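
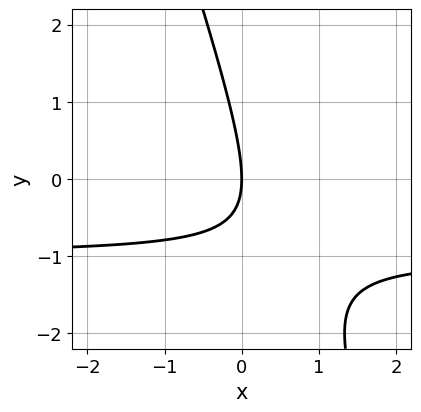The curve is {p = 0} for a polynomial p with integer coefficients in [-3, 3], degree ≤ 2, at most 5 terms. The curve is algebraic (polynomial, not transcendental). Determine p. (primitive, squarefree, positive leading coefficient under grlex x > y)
3*x*y + y^2 + 3*x

First, deg p = 2.
Then, from the axis intercepts and sections: one x-axis crossing is at x = 0; it meets the y-axis at y = 0 (among the integer gridlines).
Finally, solving for integer coefficients yields p as stated.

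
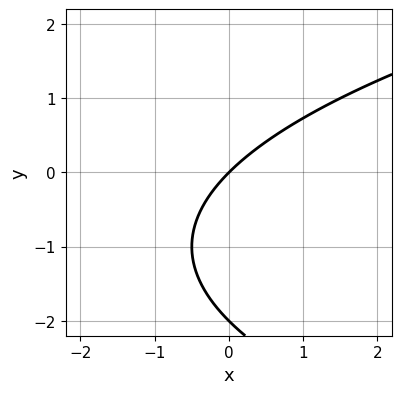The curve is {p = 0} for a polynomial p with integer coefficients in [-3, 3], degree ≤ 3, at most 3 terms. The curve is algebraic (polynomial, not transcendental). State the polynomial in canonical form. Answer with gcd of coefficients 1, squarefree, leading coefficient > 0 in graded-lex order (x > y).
y^2 - 2*x + 2*y

First, the degree is 2 — a generic line meets the curve in up to 2 points.
Then, reading off the gridlines: it meets the x-axis at x = 0 (among the integer gridlines); among the integer gridlines, it crosses the y-axis at y ∈ {-2, 0}.
Finally, putting this together gives p.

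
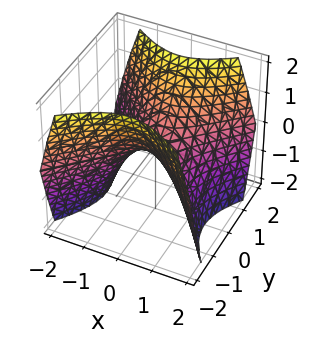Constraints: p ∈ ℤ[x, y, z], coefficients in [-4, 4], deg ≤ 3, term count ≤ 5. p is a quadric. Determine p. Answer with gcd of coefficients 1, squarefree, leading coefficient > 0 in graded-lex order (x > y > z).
(a) The degree is 2 — a saddle surface; a quadric.
(b) Symmetries: it's symmetric under y → −y, forcing even powers of y; the x ↦ −x reflection is a symmetry, so x appears only in even powers.
(c) From the visible intercepts: one x-axis crossing is at x = 0; it crosses the z-axis at the gridline z = 0; one y-axis crossing is at y = 0.
(d) Together with the visible shape, these determine p as stated.

x^2 - y^2 + z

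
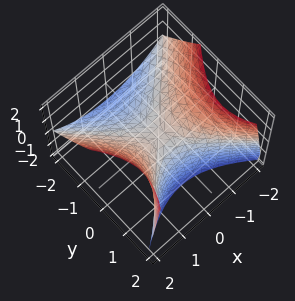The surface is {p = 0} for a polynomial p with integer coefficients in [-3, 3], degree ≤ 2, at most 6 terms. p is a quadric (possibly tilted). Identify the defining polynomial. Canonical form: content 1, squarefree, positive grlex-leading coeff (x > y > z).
2*x^2 - 2*y^2 + 2*y*z - 3*z

1. deg p = 2.
2. Reading off the gridlines: it crosses the x-axis at the gridline x = 0; it crosses the y-axis at the gridline y = 0; it meets the z-axis at z = 0 (among the integer gridlines).
3. Assembling these constraints gives the stated polynomial.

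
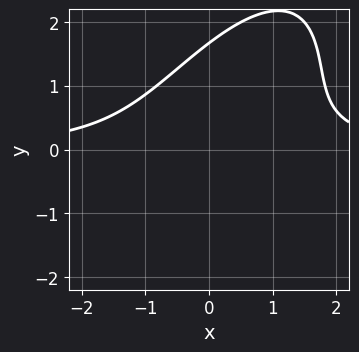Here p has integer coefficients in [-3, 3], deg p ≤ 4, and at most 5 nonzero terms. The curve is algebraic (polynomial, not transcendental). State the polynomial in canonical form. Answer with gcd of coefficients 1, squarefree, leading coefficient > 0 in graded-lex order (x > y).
2*x^2*y - 2*x*y^2 + y^3 - y - 3

First, degree: no degree-2 curve has this shape, so deg p = 3.
Next, from the visible intercepts: it misses every integer gridline on the x-axis.
Finally, together with the visible shape, these determine p as stated.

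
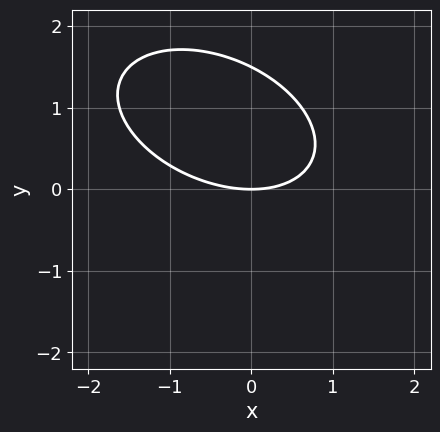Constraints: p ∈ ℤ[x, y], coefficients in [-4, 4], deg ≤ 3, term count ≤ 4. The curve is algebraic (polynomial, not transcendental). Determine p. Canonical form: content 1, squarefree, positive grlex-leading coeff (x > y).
First, degree: the shape is more complex than any degree-1 curve, so deg p = 2.
Then, from the axis intercepts and sections: it meets the y-axis at y = 0 (among the integer gridlines); it meets the x-axis at x = 0 (among the integer gridlines).
Finally, the integer polynomial consistent with all of this is the stated p.

x^2 + x*y + 2*y^2 - 3*y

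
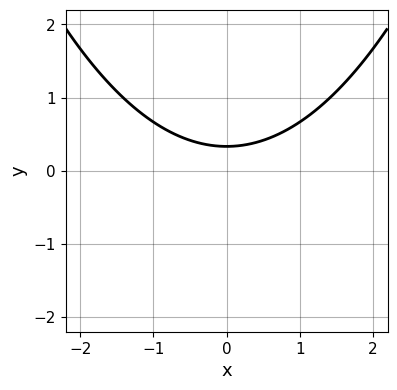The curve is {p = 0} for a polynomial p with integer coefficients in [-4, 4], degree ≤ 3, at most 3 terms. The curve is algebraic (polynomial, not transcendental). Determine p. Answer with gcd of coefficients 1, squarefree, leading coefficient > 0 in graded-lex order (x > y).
Degree: the shape is more complex than any degree-1 curve, so deg p = 2.
Symmetries: the x ↦ −x reflection is a symmetry, so x appears only in even powers.
Checking where it meets the axes: it misses every integer gridline on the x-axis.
Fitting integer coefficients to these (and the overall shape) gives p.

x^2 - 3*y + 1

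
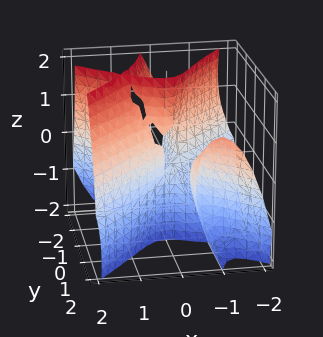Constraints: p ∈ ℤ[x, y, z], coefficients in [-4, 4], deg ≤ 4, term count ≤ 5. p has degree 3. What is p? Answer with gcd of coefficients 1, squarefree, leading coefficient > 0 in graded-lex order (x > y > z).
3*x^3 - 2*x^2*z - 3*x*y^2 - y*z^2 - y^2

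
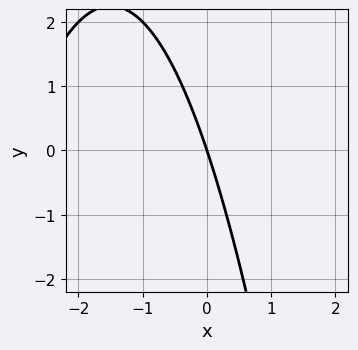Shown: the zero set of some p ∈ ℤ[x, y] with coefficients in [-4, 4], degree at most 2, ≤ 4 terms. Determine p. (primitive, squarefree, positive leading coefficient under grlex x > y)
x^2 + 3*x + y

1. deg p = 2.
2. From the axis intercepts and sections: it meets the x-axis at x = 0 (among the integer gridlines); it meets the y-axis at y = 0 (among the integer gridlines).
3. The integer polynomial consistent with all of this is the stated p.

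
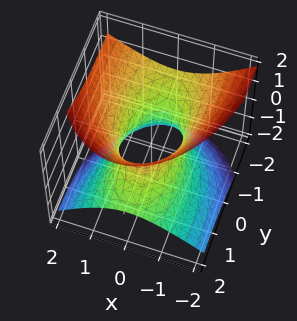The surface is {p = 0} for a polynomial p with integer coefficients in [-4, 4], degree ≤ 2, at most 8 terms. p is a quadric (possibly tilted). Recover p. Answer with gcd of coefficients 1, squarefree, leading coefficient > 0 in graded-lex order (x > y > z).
3*x^2 - x*z + y^2 + 3*y*z - 3*z^2 - 2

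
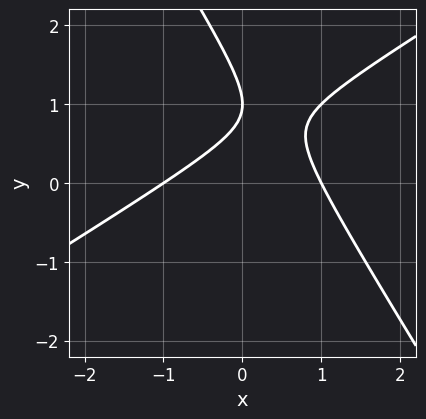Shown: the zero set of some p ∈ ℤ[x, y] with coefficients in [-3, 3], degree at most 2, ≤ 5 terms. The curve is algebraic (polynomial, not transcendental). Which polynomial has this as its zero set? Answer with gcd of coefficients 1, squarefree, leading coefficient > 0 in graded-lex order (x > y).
First, degree: the shape is more complex than any degree-1 curve, so deg p = 2.
Then, from the axis intercepts and sections: among the integer gridlines, it crosses the x-axis at x ∈ {-1, 1}; it crosses the y-axis at the gridline y = 1.
Finally, assembling these constraints gives the stated polynomial.

x^2 - x*y - y^2 + 2*y - 1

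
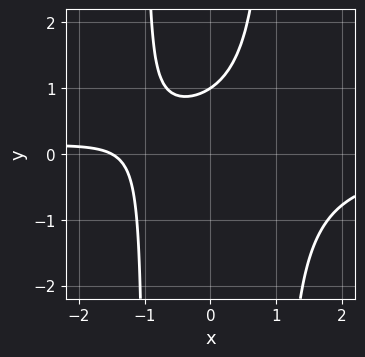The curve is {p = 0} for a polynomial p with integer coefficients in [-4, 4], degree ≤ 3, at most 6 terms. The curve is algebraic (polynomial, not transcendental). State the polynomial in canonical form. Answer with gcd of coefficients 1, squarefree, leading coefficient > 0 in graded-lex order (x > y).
3*x^2*y + 2*x - 3*y + 3

(a) Degree: no degree-2 curve has this shape, so deg p = 3.
(b) Reading off the gridlines: it meets the y-axis at y = 1 (among the integer gridlines).
(c) Matching integer coefficients to the picture gives p.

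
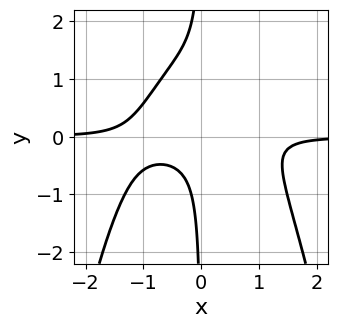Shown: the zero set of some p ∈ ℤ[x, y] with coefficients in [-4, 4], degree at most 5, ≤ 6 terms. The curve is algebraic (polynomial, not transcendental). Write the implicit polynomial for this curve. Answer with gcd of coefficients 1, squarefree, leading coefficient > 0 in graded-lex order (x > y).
3*x^3*y + 3*x*y^2 - 3*x*y + 1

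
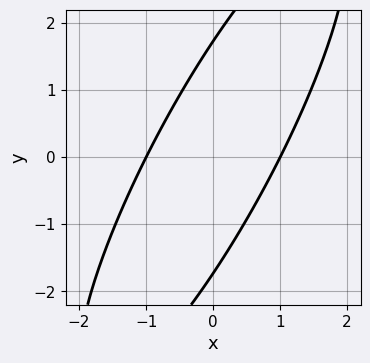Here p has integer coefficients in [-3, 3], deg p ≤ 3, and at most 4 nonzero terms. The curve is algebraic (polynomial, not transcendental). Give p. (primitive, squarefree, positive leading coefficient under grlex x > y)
First, deg p = 2.
Next, observable constraints: among the integer gridlines, it crosses the x-axis at x ∈ {-1, 1}.
Finally, putting this together gives p.

3*x^2 - 3*x*y + y^2 - 3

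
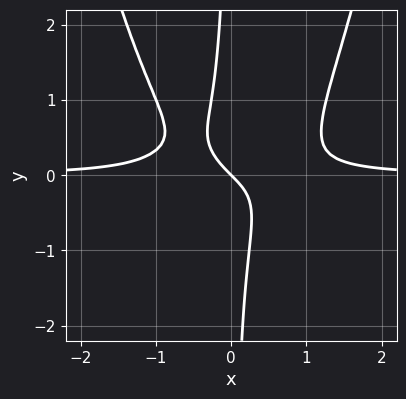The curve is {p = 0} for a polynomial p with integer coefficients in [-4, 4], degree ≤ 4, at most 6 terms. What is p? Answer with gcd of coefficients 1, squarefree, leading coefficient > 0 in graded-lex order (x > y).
First, degree: no degree-3 curve has this shape, so deg p = 4.
Then, observable constraints: it crosses the x-axis at the gridline x = 0; it crosses the y-axis at the gridline y = 0.
Finally, matching integer coefficients to the picture gives p.

3*x^3*y - 3*x*y^2 - x - y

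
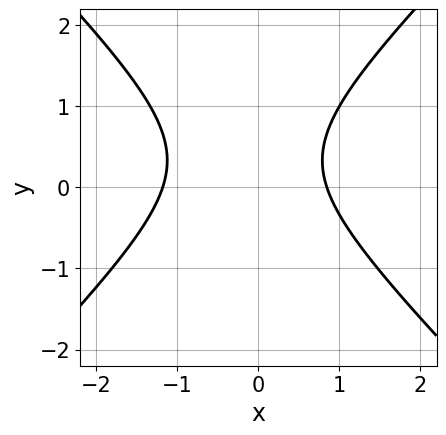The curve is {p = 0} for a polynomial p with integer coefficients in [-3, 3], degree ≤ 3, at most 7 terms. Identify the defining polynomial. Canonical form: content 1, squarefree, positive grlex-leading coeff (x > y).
3*x^2 - 3*y^2 + x + 2*y - 3

First, the degree is 2 — no degree-1 curve has this shape.
Then, reading off the gridlines: no y-intercept at any integer in the box.
Finally, fitting integer coefficients to these (and the overall shape) gives p.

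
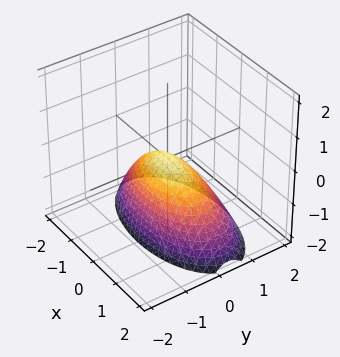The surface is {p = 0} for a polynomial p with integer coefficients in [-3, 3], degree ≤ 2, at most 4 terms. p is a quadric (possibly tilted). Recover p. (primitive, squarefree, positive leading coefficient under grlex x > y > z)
x^2 + 3*y^2 + y*z + 2*z

(a) The degree is 2 — no degree-1 surface has this shape.
(b) From the visible intercepts: it meets the z-axis at z = 0 (among the integer gridlines); one x-axis crossing is at x = 0; it meets the y-axis at y = 0 (among the integer gridlines).
(c) Fitting integer coefficients to these (and the overall shape) gives p.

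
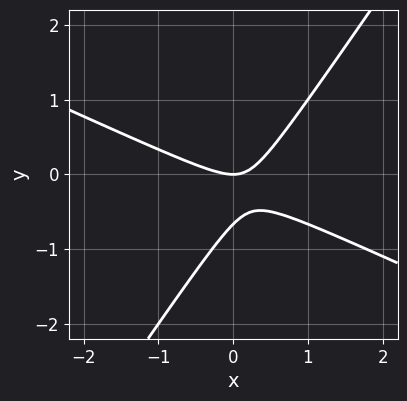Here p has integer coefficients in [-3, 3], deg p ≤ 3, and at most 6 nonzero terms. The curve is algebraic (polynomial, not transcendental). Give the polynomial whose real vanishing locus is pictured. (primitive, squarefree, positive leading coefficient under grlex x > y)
2*x^2 + 3*x*y - 3*y^2 - 2*y

First, deg p = 2. The shape is more complex than any degree-1 curve.
Then, observable constraints: it crosses the x-axis at the gridline x = 0; it crosses the y-axis at the gridline y = 0.
Finally, fitting integer coefficients to these (and the overall shape) gives p.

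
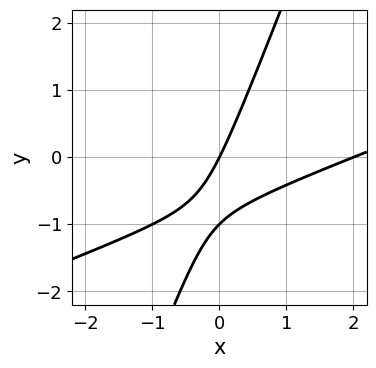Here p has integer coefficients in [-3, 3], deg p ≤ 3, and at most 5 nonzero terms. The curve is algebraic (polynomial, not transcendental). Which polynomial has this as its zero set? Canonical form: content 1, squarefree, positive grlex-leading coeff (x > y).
x^2 - 3*x*y + y^2 - 2*x + y

First, degree: a generic line meets the curve in up to 2 points, so deg p = 2.
Next, against the integer gridlines: among the integer gridlines, it crosses the y-axis at y ∈ {-1, 0}; among the integer gridlines, it crosses the x-axis at x ∈ {0, 2}.
Finally, matching integer coefficients to the picture gives p.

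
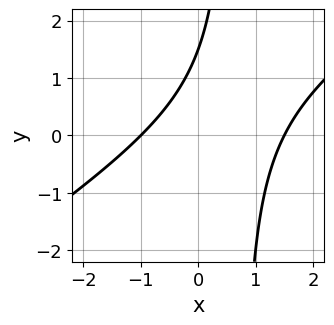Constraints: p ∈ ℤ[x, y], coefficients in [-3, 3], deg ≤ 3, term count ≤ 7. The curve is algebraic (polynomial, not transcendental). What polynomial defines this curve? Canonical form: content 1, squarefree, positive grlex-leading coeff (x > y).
1. Degree: no degree-1 curve has this shape, so deg p = 2.
2. Observable constraints: it meets the x-axis at x = -1 (among the integer gridlines).
3. Fitting integer coefficients to these (and the overall shape) gives p.

2*x^2 - 3*x*y - x + 2*y - 3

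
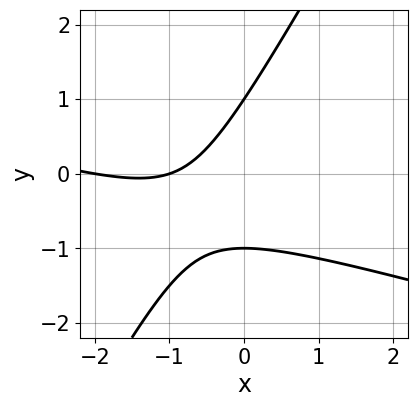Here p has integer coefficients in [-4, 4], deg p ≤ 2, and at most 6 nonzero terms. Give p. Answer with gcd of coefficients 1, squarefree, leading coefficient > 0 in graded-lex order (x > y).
(a) deg p = 2.
(b) From the axis intercepts and sections: among the integer gridlines, it crosses the x-axis at x ∈ {-2, -1}; among the integer gridlines, it crosses the y-axis at y ∈ {-1, 1}.
(c) Together with the visible shape, these determine p as stated.

x^2 + 3*x*y - 2*y^2 + 3*x + 2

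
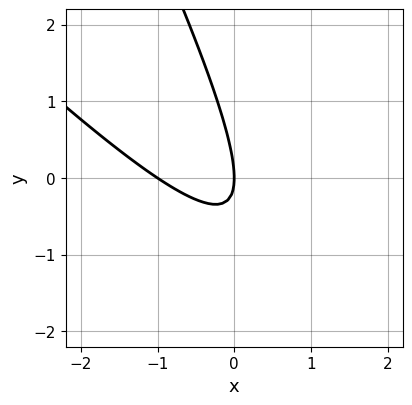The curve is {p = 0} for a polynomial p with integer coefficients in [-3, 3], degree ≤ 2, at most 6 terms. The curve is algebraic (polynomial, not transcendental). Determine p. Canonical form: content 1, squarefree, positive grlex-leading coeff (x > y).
(a) deg p = 2. A generic line meets the curve in up to 2 points.
(b) From the axis intercepts and sections: one y-axis crossing is at y = 0; the x-axis gridline crossings are at x ∈ {-1, 0}.
(c) Solving for integer coefficients yields p as stated.

2*x^2 + 3*x*y + y^2 + 2*x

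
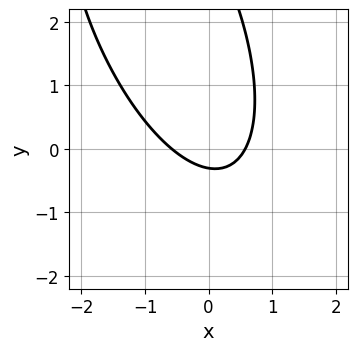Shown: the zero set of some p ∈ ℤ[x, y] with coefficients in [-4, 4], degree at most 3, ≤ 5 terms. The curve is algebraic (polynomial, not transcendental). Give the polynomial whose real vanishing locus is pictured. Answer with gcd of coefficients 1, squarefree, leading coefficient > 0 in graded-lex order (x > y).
1. deg p = 2.
2. Matching integer coefficients to the picture gives p.

3*x^2 + 2*x*y + y^2 - 3*y - 1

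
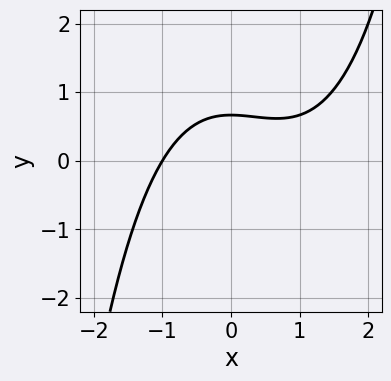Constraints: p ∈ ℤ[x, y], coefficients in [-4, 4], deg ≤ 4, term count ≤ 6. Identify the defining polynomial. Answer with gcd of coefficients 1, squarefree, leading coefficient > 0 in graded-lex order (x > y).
x^3 - x^2 - 3*y + 2

(a) The degree is 3 — a generic line meets the curve in up to 3 points.
(b) Observable constraints: it crosses the x-axis at the gridline x = -1.
(c) Putting this together gives p.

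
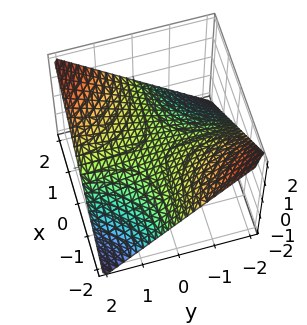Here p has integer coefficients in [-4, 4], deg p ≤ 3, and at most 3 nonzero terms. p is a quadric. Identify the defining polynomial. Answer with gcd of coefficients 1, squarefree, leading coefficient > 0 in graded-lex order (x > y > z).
(a) Degree: a hyperbolic paraboloid; a quadric, so deg p = 2.
(b) Reading off the gridlines: it meets the z-axis at z = 0 (among the integer gridlines); the visible x-axis segment lies entirely on the surface.
(c) Putting this together gives p. Check: (0, 2, 0) on the y-axis lies on the surface, and p(0, 2, 0) = 0. ✓

x*y - 2*z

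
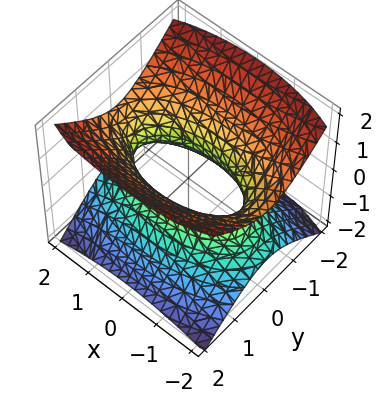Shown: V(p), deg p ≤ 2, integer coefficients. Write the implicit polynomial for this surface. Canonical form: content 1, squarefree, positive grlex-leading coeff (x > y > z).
First, deg p = 2. An hourglass — one-sheet hyperboloid; a quadric.
Next, symmetries: it's symmetric under z → −z, forcing even powers of z; mirror symmetry x ↦ −x ⇒ only even powers of x; mirror symmetry y ↦ −y ⇒ only even powers of y.
Then, reading off the gridlines: no z-intercept at any integer in the box.
Finally, solving for integer coefficients yields p as stated.

x^2 + 3*y^2 - 3*z^2 - 2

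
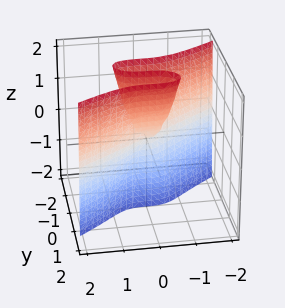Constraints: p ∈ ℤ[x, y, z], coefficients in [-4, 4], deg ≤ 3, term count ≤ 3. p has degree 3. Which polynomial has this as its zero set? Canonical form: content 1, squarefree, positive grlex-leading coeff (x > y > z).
(a) deg p = 3. The shape is more complex than any degree-2 surface.
(b) Checking where it meets the axes: one y-axis crossing is at y = 0; every point of the z-axis in the box is on the surface.
(c) The integer polynomial consistent with all of this is the stated p.

x^3 - 3*y^3 + y*z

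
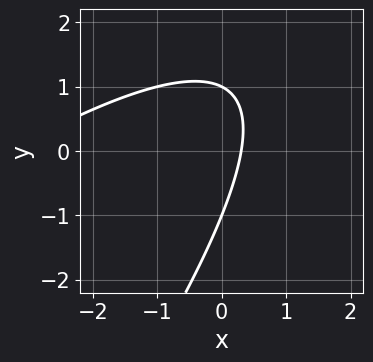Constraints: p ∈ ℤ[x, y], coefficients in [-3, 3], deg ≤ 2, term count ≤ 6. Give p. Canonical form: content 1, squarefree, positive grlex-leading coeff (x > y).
x^2 - 2*x*y + y^2 + 3*x - 1

1. Degree: a generic line meets the curve in up to 2 points, so deg p = 2.
2. Reading off the gridlines: among the integer gridlines, it crosses the y-axis at y ∈ {-1, 1}.
3. Fitting integer coefficients to these (and the overall shape) gives p.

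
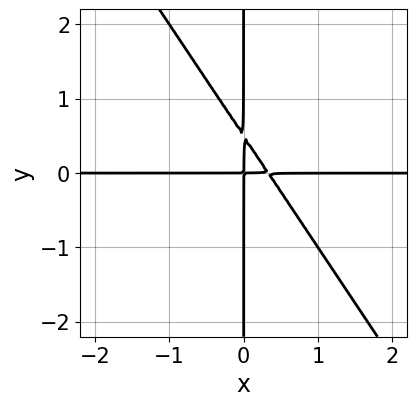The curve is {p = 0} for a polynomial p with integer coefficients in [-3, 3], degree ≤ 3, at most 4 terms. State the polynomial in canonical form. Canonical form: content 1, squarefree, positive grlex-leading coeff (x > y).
3*x^2*y + 2*x*y^2 - x*y

deg p = 3. No degree-2 curve has this shape.
Observable constraints: every point of the y-axis in the box is on the curve; every point of the x-axis in the box is on the curve.
The integer polynomial consistent with all of this is the stated p.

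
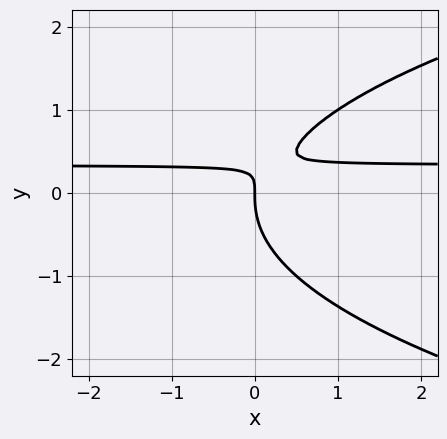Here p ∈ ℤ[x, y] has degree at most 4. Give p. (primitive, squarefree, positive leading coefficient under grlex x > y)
2*y^3 - 3*x*y + x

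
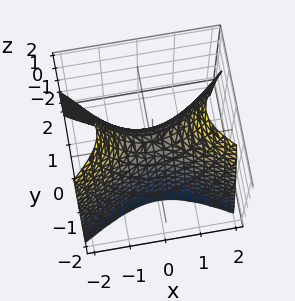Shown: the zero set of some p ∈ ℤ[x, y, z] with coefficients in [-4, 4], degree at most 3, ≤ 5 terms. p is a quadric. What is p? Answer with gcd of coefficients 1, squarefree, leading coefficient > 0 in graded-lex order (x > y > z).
x^2 - 2*y^2 - z

deg p = 2. A saddle surface; a quadric.
Symmetries: mirror symmetry x ↦ −x ⇒ only even powers of x; the y ↦ −y reflection is a symmetry, so y appears only in even powers.
Reading off the gridlines: it crosses the x-axis at the gridline x = 0; it crosses the y-axis at the gridline y = 0.
These observations pin down the coefficients.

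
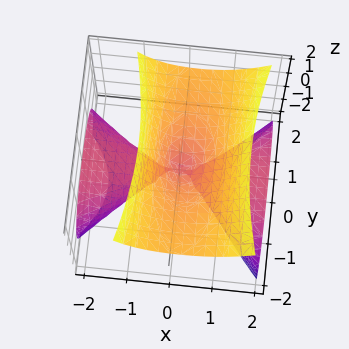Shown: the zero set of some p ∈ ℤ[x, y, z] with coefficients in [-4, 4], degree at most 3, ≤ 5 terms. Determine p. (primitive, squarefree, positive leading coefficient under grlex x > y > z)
The picture has 3 separate pieces. They look like related sheets of one shape, so recover p as a whole.
deg p = 3. No degree-2 surface has this shape.
Against the integer gridlines: the visible x-axis segment lies entirely on the surface; one y-axis crossing is at y = 0; one z-axis crossing is at z = 0.
These observations pin down the coefficients.

3*x^2*z - x*z^2 - 2*y^2*z - z^3 + 3*y^2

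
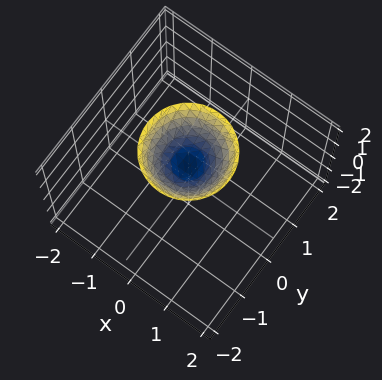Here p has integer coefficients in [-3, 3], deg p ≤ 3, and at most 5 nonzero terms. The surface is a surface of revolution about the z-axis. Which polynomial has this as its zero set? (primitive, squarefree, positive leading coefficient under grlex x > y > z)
x^2 + y^2 - z + 1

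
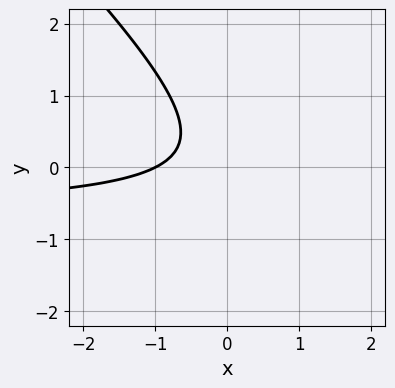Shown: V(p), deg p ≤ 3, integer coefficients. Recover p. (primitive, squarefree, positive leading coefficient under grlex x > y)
1. Degree: the shape is more complex than any degree-1 curve, so deg p = 2.
2. Against the integer gridlines: it misses every integer gridline on the y-axis; it crosses the x-axis at the gridline x = -1.
3. The integer polynomial consistent with all of this is the stated p.

3*x*y + 3*y^2 + 2*x - y + 2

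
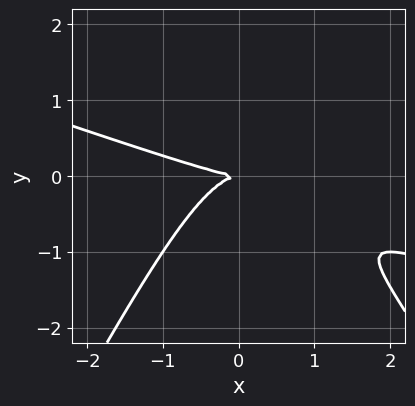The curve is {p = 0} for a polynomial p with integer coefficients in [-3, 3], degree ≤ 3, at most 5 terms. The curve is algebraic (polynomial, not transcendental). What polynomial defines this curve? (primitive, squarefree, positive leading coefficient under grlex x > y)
1. deg p = 3.
2. From the visible intercepts: one y-axis crossing is at y = 0; it meets the x-axis at x = 0 (among the integer gridlines).
3. These observations pin down the coefficients.

x^3 + 3*x^2*y - y^3 + 3*y^2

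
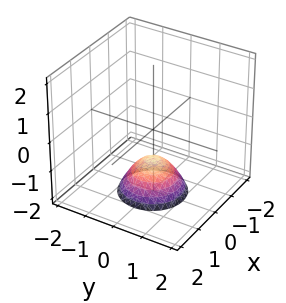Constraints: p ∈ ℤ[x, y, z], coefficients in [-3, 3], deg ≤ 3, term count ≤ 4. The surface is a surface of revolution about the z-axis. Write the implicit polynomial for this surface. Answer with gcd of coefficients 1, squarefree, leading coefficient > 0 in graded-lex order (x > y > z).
x^2 + y^2 + z + 1

First, deg p = 2.
Next, symmetries: rotational symmetry about the z-axis ⇒ p depends on x, y only through x² + y².
Then, observable constraints: no x-intercept at any integer in the box; a circular section at z = -2 has radius exactly 1.
Finally, together with the visible shape, these determine p as stated.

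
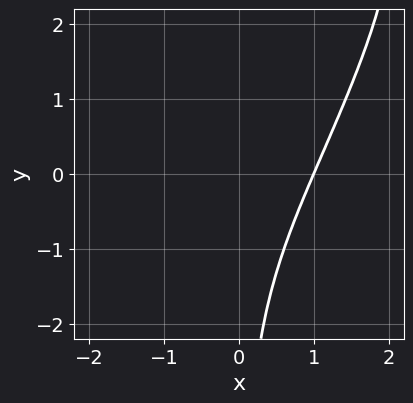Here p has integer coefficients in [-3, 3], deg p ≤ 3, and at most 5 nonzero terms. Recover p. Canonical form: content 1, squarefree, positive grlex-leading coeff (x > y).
1. deg p = 3. A generic line meets the curve in up to 3 points.
2. Reading off the gridlines: it misses every integer gridline on the y-axis; it crosses the x-axis at the gridline x = 1.
3. Putting this together gives p.

3*x^3 - 3*x^2*y + x*y^2 - x^2 - 2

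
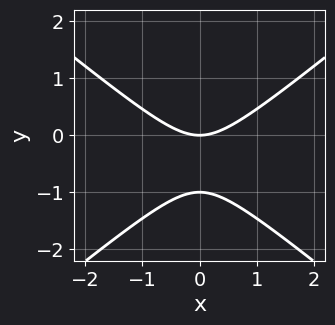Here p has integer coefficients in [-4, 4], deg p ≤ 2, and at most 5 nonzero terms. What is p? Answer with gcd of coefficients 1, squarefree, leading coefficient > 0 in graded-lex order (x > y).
2*x^2 - 3*y^2 - 3*y

First, the degree is 2 — a generic line meets the curve in up to 2 points.
Next, symmetries: it's symmetric under x → −x, forcing even powers of x.
Then, observable constraints: it crosses the x-axis at the gridline x = 0; among the integer gridlines, it crosses the y-axis at y ∈ {-1, 0}.
Finally, fitting integer coefficients to these (and the overall shape) gives p.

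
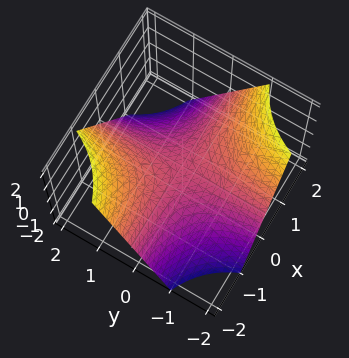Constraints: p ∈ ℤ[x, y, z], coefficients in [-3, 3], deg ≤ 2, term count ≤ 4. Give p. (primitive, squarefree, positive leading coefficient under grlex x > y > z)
x*y + z

First, deg p = 2.
Then, checking where it meets the axes: every point of the x-axis in the box is on the surface; one z-axis crossing is at z = 0; the visible y-axis segment lies entirely on the surface.
Finally, putting this together gives p.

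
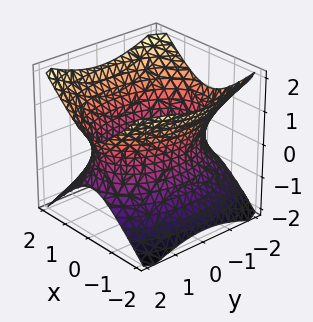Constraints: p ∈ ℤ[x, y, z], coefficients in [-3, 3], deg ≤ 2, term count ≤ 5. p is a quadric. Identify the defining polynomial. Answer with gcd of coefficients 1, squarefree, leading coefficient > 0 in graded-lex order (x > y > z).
2*x^2 + y^2 - 2*z^2 - 3

Degree: one connected sheet with a waist; a quadric, so deg p = 2.
Symmetries: the x ↦ −x reflection is a symmetry, so x appears only in even powers; the z ↦ −z reflection is a symmetry, so z appears only in even powers; the y ↦ −y reflection is a symmetry, so y appears only in even powers.
From the axis intercepts and sections: no z-intercept at any integer in the box.
Matching integer coefficients to the picture gives p.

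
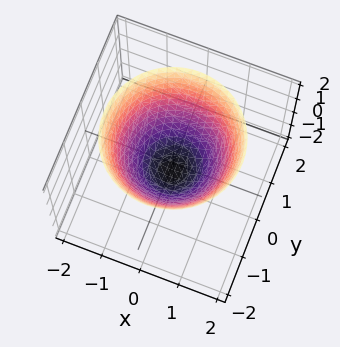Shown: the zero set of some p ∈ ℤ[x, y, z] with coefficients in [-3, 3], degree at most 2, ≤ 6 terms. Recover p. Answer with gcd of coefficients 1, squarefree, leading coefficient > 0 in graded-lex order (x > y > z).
(a) The degree is 2 — a generic line meets the surface in up to 2 points.
(b) By symmetry, every cross-section ⟂ z is a circle, so x, y appear only via x² + y².
(c) Reading off the gridlines: a circular section at z = 0 has radius between 0 and 1.
(d) The integer polynomial consistent with all of this is the stated p.

3*x^2 + 3*y^2 - 3*z - 2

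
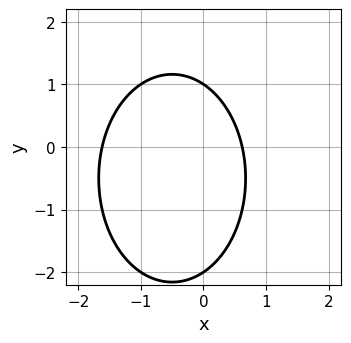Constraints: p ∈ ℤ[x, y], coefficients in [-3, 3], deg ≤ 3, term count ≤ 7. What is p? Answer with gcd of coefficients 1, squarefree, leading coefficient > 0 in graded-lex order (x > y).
2*x^2 + y^2 + 2*x + y - 2

The degree is 2 — the shape is more complex than any degree-1 curve.
From the visible intercepts: the y-axis gridline crossings are at y ∈ {-2, 1}.
Assembling these constraints gives the stated polynomial.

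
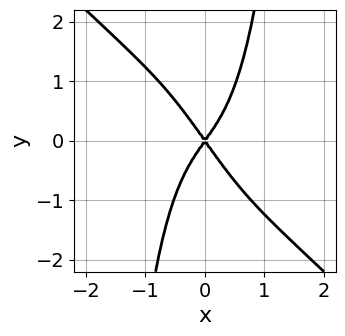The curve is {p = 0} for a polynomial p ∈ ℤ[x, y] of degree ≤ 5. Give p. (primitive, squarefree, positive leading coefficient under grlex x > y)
2*x^4 + 2*x^3*y + 2*x^2 - y^2

First, deg p = 4.
Next, against the integer gridlines: it meets the x-axis at x = 0 (among the integer gridlines); it crosses the y-axis at the gridline y = 0.
Finally, assembling these constraints gives the stated polynomial.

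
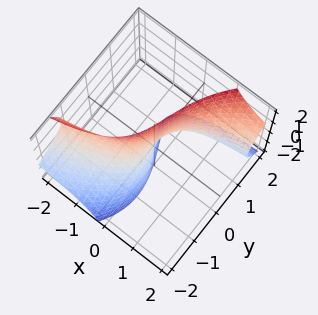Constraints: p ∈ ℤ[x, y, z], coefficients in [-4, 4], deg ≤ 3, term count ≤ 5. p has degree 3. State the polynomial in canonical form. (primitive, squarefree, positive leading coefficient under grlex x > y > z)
3*x*y*z + 3*x*z^2 - 2*y^3 - 3*y*z + 3*x

First, the degree is 3 — no degree-2 surface has this shape.
Then, against the integer gridlines: it crosses the x-axis at the gridline x = 0; the visible z-axis segment lies entirely on the surface.
Finally, assembling these constraints gives the stated polynomial.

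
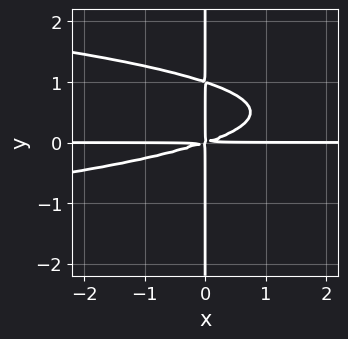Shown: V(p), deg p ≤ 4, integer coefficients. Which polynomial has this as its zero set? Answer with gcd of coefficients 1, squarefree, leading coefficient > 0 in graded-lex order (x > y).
3*x*y^3 + x^2*y - 3*x*y^2

(a) Degree: no degree-3 curve has this shape, so deg p = 4.
(b) From the axis intercepts and sections: every point of the x-axis in the box is on the curve; every point of the y-axis in the box is on the curve.
(c) These observations pin down the coefficients.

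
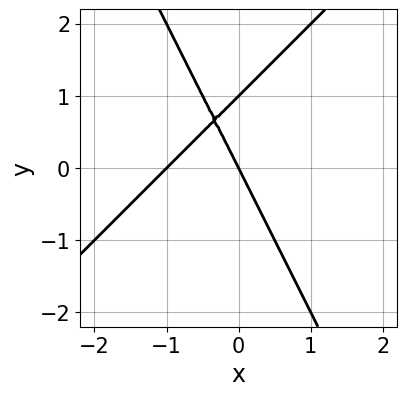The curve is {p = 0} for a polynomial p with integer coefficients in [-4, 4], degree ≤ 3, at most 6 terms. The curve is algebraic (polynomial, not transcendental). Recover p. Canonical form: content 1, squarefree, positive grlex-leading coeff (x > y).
1. The degree is 2 — a generic line meets the curve in up to 2 points.
2. From the visible intercepts: the x-axis gridline crossings are at x ∈ {-1, 0}; among the integer gridlines, it crosses the y-axis at y ∈ {0, 1}.
3. Matching integer coefficients to the picture gives p.

2*x^2 - x*y - y^2 + 2*x + y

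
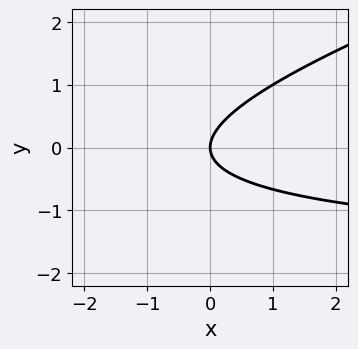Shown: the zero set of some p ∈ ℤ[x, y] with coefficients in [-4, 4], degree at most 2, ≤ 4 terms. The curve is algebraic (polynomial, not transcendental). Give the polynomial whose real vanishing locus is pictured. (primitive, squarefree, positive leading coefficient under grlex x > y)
First, the degree is 2 — no degree-1 curve has this shape.
Then, from the axis intercepts and sections: it meets the x-axis at x = 0 (among the integer gridlines); it crosses the y-axis at the gridline y = 0.
Finally, the integer polynomial consistent with all of this is the stated p.

x*y - 3*y^2 + 2*x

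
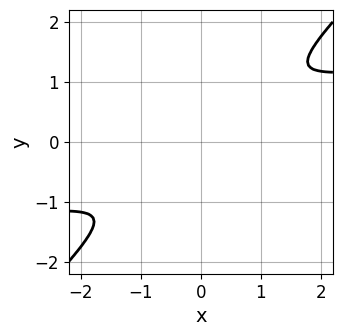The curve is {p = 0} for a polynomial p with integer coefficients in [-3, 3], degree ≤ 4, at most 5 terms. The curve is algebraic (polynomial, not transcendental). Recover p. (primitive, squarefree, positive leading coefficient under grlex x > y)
3*x*y^3 - 3*y^4 - x^2

(a) The degree is 4 — a generic line meets the curve in up to 4 points.
(b) Matching integer coefficients to the picture gives p.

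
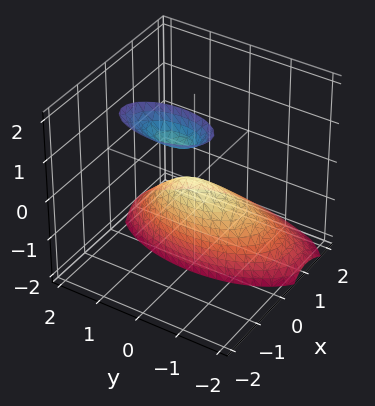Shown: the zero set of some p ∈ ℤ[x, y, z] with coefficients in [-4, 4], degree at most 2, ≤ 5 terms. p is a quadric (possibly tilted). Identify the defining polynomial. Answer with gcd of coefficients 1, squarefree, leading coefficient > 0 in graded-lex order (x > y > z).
I count 2 distinct pieces. Treating them together as one polynomial.
The degree is 2 — the shape is more complex than any degree-1 surface.
From the visible intercepts: one z-axis crossing is at z = 0; it meets the y-axis at y = 0 (among the integer gridlines); one x-axis crossing is at x = 0.
Matching integer coefficients to the picture gives p.

3*x^2 + 3*x*z + y^2 + z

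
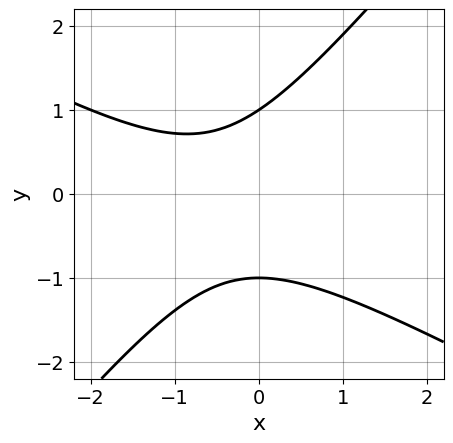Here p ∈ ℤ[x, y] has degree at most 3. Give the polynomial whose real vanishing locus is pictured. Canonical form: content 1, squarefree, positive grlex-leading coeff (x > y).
1. Degree: no degree-1 curve has this shape, so deg p = 2.
2. Against the integer gridlines: among the integer gridlines, it crosses the y-axis at y ∈ {-1, 1}; no x-intercept at any integer in the box.
3. Solving for integer coefficients yields p as stated.

2*x^2 + 2*x*y - 3*y^2 + 2*x + 3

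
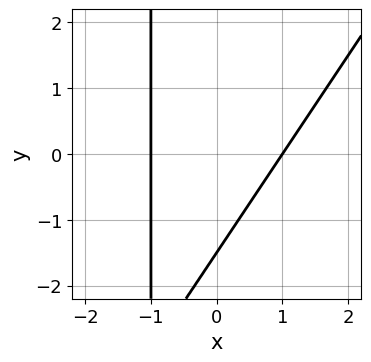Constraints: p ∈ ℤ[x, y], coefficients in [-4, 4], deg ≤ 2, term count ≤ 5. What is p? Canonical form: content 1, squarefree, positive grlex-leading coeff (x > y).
(a) deg p = 2. A generic line meets the curve in up to 2 points.
(b) Reading off the gridlines: among the integer gridlines, it crosses the x-axis at x ∈ {-1, 1}.
(c) Together with the visible shape, these determine p as stated.

3*x^2 - 2*x*y - 2*y - 3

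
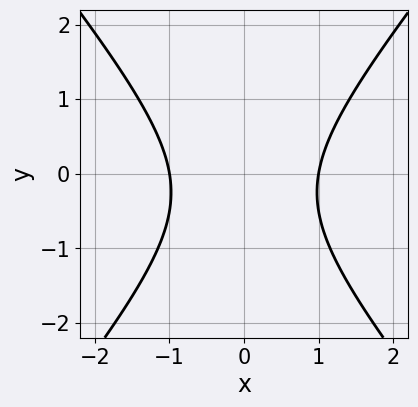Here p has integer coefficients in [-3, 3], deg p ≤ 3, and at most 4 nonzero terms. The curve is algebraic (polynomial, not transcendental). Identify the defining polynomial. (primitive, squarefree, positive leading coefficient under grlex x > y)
(a) The degree is 2 — the shape is more complex than any degree-1 curve.
(b) Symmetries: it's symmetric under x → −x, forcing even powers of x.
(c) From the visible intercepts: the curve avoids every integer y-axis point in the box; among the integer gridlines, it crosses the x-axis at x ∈ {-1, 1}.
(d) Solving for integer coefficients yields p as stated.

3*x^2 - 2*y^2 - y - 3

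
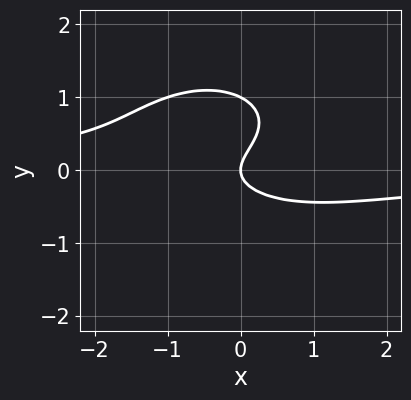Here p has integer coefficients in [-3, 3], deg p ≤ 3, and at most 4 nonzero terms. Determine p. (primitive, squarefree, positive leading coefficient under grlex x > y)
First, deg p = 3.
Then, against the integer gridlines: among the integer gridlines, it crosses the y-axis at y ∈ {0, 1}; one x-axis crossing is at x = 0.
Finally, the integer polynomial consistent with all of this is the stated p.

x^2*y + 2*y^3 - 2*y^2 + x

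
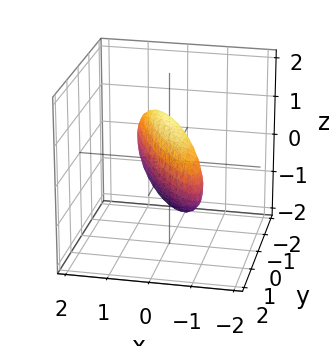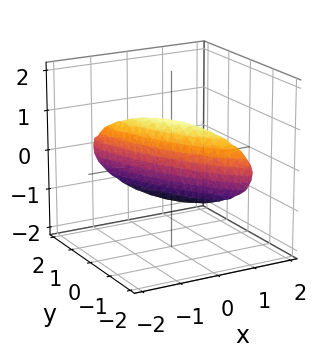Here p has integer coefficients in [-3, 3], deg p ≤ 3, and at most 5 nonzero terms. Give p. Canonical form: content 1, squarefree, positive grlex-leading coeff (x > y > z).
3*x^2 + 3*x*y + y^2 + z^2 - 1

First, deg p = 2. The shape is more complex than any degree-1 surface.
Next, against the integer gridlines: among the integer gridlines, it crosses the z-axis at z ∈ {-1, 1}; the y-axis gridline crossings are at y ∈ {-1, 1}.
Finally, putting this together gives p.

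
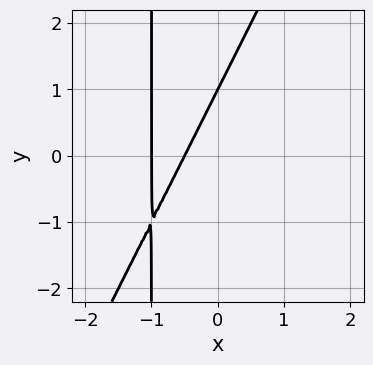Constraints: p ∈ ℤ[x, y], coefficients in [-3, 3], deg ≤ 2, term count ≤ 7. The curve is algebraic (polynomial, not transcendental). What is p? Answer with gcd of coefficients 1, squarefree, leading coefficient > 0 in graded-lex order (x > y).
2*x^2 - x*y + 3*x - y + 1

First, the degree is 2 — a generic line meets the curve in up to 2 points.
Then, reading off the gridlines: it meets the y-axis at y = 1 (among the integer gridlines); one x-axis crossing is at x = -1.
Finally, putting this together gives p.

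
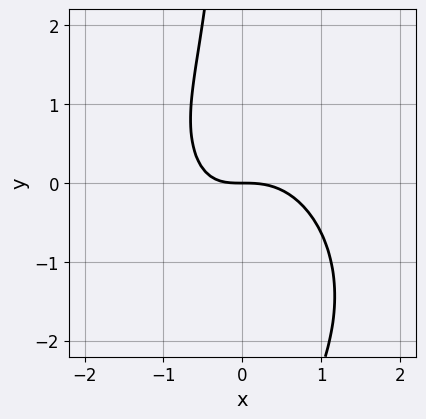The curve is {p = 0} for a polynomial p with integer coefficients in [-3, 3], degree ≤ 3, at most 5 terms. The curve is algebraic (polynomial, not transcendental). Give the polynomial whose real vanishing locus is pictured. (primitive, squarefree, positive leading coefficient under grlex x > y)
First, deg p = 3.
Then, checking where it meets the axes: it meets the y-axis at y = 0 (among the integer gridlines); it meets the x-axis at x = 0 (among the integer gridlines).
Finally, fitting integer coefficients to these (and the overall shape) gives p.

3*x^3 + x^2*y + 2*x*y^2 + 2*x*y + 3*y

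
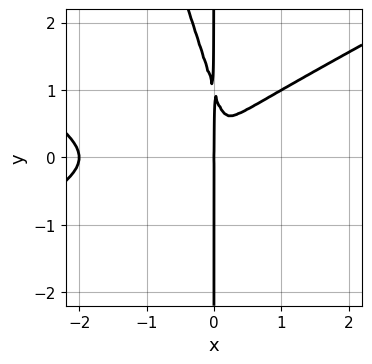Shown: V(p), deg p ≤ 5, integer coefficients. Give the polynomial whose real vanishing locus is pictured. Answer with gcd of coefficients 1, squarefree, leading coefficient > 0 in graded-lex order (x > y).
x^4 - 3*x^2*y^2 - x*y^3 + 2*x^3 + x*y^2

First, degree: the shape is more complex than any degree-3 curve, so deg p = 4.
Next, checking where it meets the axes: the visible y-axis segment lies entirely on the curve; the x-axis gridline crossings are at x ∈ {-2, 0}.
Finally, solving for integer coefficients yields p as stated.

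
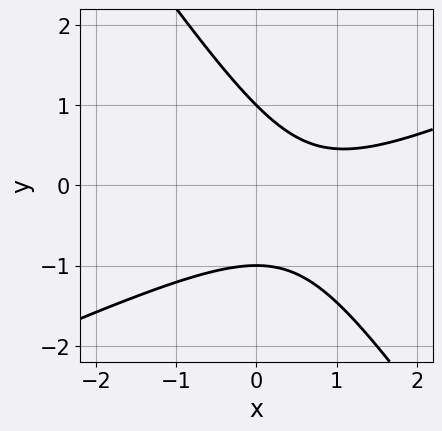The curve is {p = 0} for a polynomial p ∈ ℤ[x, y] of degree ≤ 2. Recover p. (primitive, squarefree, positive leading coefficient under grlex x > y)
The degree is 2 — the shape is more complex than any degree-1 curve.
Checking where it meets the axes: the y-axis gridline crossings are at y ∈ {-1, 1}; the curve avoids every integer x-axis point in the box.
Together with the visible shape, these determine p as stated.

2*x^2 - 3*x*y - 3*y^2 - 3*x + 3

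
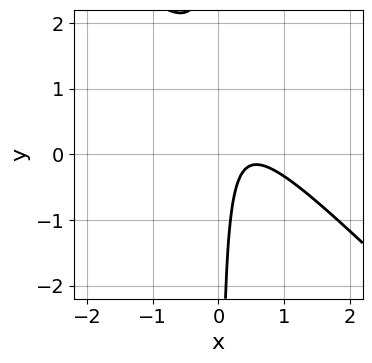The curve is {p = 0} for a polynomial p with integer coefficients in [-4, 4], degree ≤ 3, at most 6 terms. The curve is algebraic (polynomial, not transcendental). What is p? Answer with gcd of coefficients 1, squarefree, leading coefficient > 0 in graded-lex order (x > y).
First, the degree is 2 — no degree-1 curve has this shape.
Then, from the axis intercepts and sections: the curve avoids every integer x-axis point in the box; it misses every integer gridline on the y-axis.
Finally, these observations pin down the coefficients.

3*x^2 + 3*x*y - 3*x + 1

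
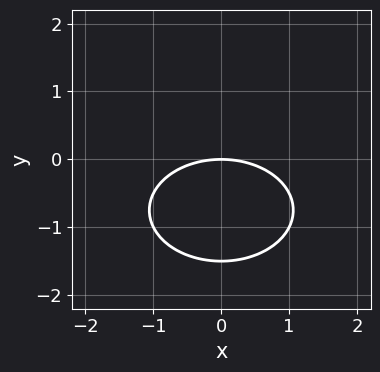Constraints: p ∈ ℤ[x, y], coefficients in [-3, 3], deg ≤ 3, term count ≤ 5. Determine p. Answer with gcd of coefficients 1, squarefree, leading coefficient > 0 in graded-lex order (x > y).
Degree: a generic line meets the curve in up to 2 points, so deg p = 2.
Symmetries: mirror symmetry x ↦ −x ⇒ only even powers of x.
Against the integer gridlines: it meets the y-axis at y = 0 (among the integer gridlines); it meets the x-axis at x = 0 (among the integer gridlines).
Matching integer coefficients to the picture gives p.

x^2 + 2*y^2 + 3*y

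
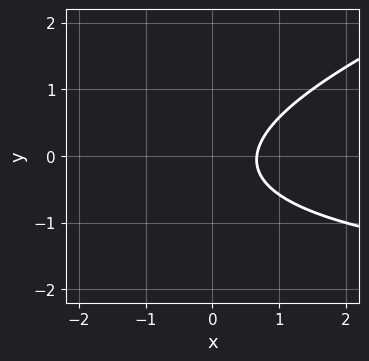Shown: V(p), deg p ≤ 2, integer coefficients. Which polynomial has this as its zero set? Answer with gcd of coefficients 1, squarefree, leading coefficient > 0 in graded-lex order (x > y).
x*y - 3*y^2 + 3*x - y - 2

1. The degree is 2 — a generic line meets the curve in up to 2 points.
2. From the axis intercepts and sections: no y-intercept at any integer in the box.
3. Matching integer coefficients to the picture gives p.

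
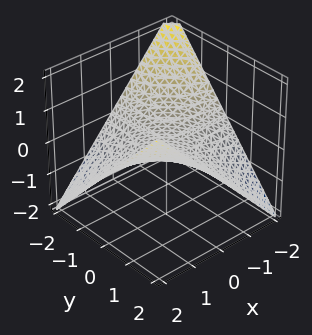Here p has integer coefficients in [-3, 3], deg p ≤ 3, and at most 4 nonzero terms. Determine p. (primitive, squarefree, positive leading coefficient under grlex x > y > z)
The degree is 2 — a saddle surface; a quadric.
Reading off the gridlines: every point of the y-axis in the box is on the surface; the visible x-axis segment lies entirely on the surface; one z-axis crossing is at z = 0.
Matching integer coefficients to the picture gives p.

x*y - 2*z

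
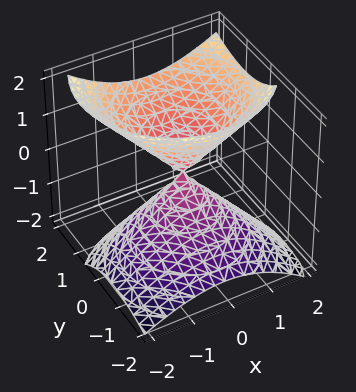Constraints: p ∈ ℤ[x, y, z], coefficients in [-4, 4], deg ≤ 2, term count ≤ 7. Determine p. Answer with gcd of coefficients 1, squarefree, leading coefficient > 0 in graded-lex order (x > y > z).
Degree: a generic line meets the surface in up to 2 points, so deg p = 2.
Checking where it meets the axes: one y-axis crossing is at y = 0; it meets the x-axis at x = 0 (among the integer gridlines); it crosses the z-axis at the gridline z = 0.
Fitting integer coefficients to these (and the overall shape) gives p.

3*x^2 - x*z + 3*y^2 - 3*y*z - 3*z^2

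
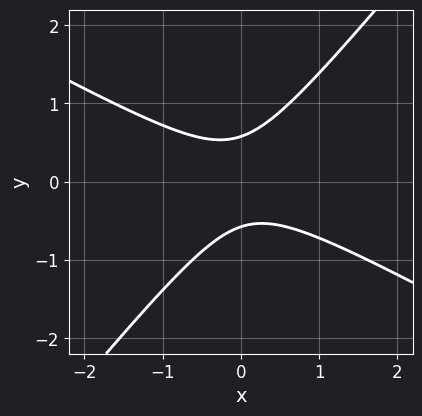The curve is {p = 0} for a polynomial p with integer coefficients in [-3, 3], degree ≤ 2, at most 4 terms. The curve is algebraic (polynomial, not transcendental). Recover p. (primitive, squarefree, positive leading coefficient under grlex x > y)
2*x^2 + 2*x*y - 3*y^2 + 1

1. Degree: no degree-1 curve has this shape, so deg p = 2.
2. From the visible intercepts: the curve avoids every integer x-axis point in the box.
3. Together with the visible shape, these determine p as stated.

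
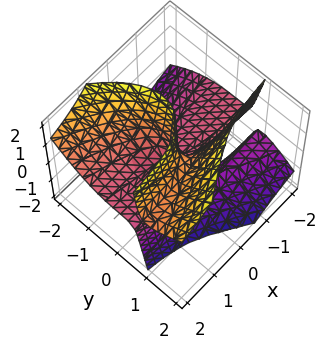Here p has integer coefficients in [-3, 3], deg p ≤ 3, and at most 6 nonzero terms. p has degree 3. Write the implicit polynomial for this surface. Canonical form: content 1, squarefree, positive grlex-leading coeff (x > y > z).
(a) Degree: no degree-2 surface has this shape, so deg p = 3.
(b) From the visible intercepts: every point of the z-axis in the box is on the surface; the visible x-axis segment lies entirely on the surface; it crosses the y-axis at the gridline y = 0.
(c) The integer polynomial consistent with all of this is the stated p.

3*x*y*z - 2*y^3 + y*z^2 - 2*x*z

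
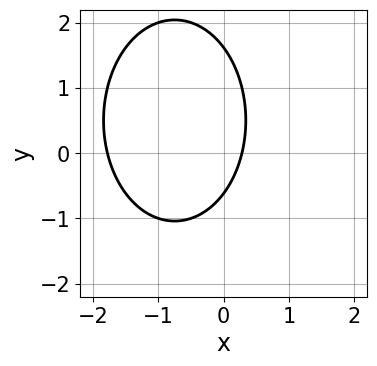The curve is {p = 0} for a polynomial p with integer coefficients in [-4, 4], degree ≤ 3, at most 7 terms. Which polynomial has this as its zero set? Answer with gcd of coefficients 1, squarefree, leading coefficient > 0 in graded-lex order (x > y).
2*x^2 + y^2 + 3*x - y - 1

1. deg p = 2.
2. Putting this together gives p.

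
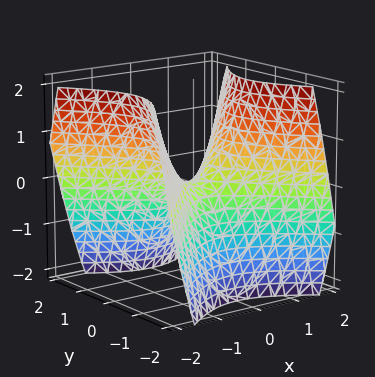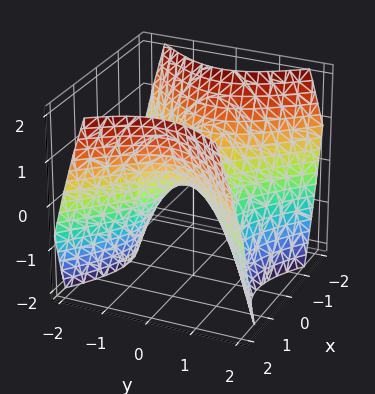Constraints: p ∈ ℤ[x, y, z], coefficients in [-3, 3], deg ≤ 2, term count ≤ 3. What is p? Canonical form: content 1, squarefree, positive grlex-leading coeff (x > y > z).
x^2 - y^2 - z

First, degree: a saddle surface; a quadric, so deg p = 2.
Then, symmetries: it's symmetric under x → −x, forcing even powers of x; mirror symmetry y ↦ −y ⇒ only even powers of y.
Next, reading off the gridlines: it crosses the y-axis at the gridline y = 0; it crosses the z-axis at the gridline z = 0; it crosses the x-axis at the gridline x = 0.
Finally, putting this together gives p.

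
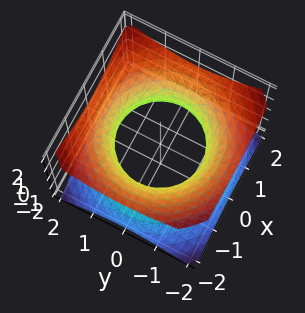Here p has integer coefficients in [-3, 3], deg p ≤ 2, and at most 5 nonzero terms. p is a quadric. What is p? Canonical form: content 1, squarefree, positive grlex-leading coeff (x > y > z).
2*x^2 + 2*y^2 - 3*z^2 - 3

deg p = 2. An hourglass — one-sheet hyperboloid; a quadric.
Symmetry: the z-axis is an axis of rotation, so x and y enter only as x² + y²; it's symmetric under z → −z, forcing even powers of z.
Observable constraints: it misses every integer gridline on the z-axis; a circular section at z = 0 has radius between 1 and 2.
Solving for integer coefficients yields p as stated.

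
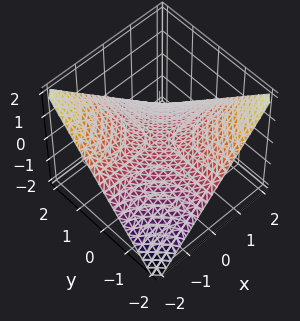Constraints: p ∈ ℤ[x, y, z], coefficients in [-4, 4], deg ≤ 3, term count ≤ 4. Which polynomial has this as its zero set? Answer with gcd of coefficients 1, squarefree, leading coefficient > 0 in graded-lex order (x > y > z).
x*y + 2*z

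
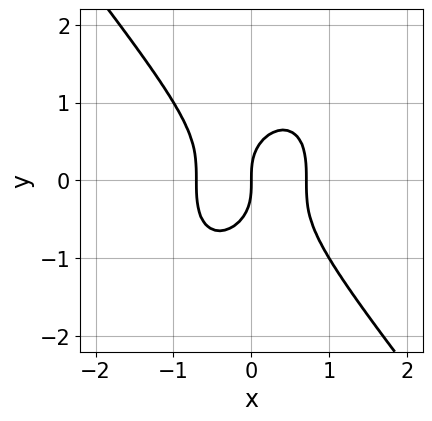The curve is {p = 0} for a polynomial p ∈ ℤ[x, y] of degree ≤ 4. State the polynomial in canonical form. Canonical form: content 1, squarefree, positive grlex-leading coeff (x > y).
The degree is 3 — no degree-2 curve has this shape.
From the axis intercepts and sections: it meets the x-axis at x = 0 (among the integer gridlines); it crosses the y-axis at the gridline y = 0.
The integer polynomial consistent with all of this is the stated p.

2*x^3 + y^3 - x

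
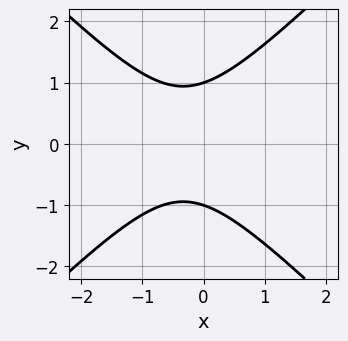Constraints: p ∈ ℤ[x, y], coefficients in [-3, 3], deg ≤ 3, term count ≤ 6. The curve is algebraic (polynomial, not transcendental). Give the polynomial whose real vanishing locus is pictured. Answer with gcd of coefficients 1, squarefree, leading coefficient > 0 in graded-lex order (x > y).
3*x^2 - 3*y^2 + 2*x + 3

Degree: no degree-1 curve has this shape, so deg p = 2.
Symmetries: mirror symmetry y ↦ −y ⇒ only even powers of y.
From the visible intercepts: the y-axis gridline crossings are at y ∈ {-1, 1}; the curve avoids every integer x-axis point in the box.
These observations pin down the coefficients.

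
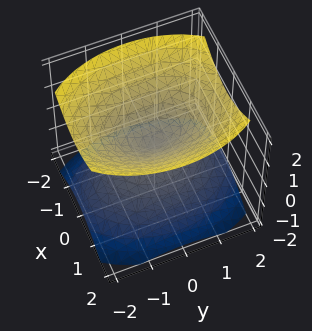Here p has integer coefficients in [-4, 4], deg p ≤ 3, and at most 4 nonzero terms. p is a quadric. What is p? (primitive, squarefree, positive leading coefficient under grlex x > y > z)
1. There are 2 components. Treating them together as one polynomial.
2. The degree is 2 — two nappes meeting at a single point; a quadric.
3. Symmetries: mirror symmetry y ↦ −y ⇒ only even powers of y; it's symmetric under x → −x, forcing even powers of x; mirror symmetry z ↦ −z ⇒ only even powers of z.
4. From the axis intercepts and sections: it meets the x-axis at x = 0 (among the integer gridlines); it meets the y-axis at y = 0 (among the integer gridlines).
5. Assembling these constraints gives the stated polynomial.

2*x^2 + y^2 - 2*z^2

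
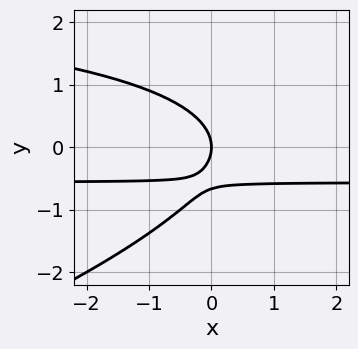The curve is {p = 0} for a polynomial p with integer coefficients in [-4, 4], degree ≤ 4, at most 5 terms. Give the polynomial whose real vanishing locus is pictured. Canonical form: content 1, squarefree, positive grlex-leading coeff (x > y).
x*y^2 - 3*y^3 - 3*x*y - 2*y^2 - 2*x

First, the degree is 3 — the shape is more complex than any degree-2 curve.
Next, observable constraints: it meets the y-axis at y = 0 (among the integer gridlines); one x-axis crossing is at x = 0.
Finally, the integer polynomial consistent with all of this is the stated p.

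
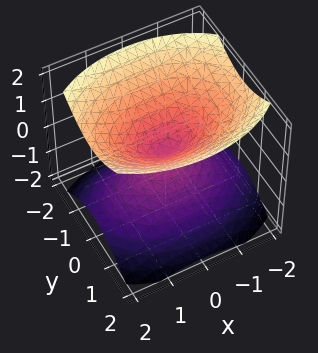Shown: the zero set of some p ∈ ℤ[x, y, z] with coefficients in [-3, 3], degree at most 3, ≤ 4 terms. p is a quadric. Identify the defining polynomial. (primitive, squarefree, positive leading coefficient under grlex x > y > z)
1. There are 2 components.
2. Degree: two nappes meeting at a single point; a quadric, so deg p = 2.
3. Symmetries: it's symmetric under z → −z, forcing even powers of z; it's symmetric under y → −y, forcing even powers of y; mirror symmetry x ↦ −x ⇒ only even powers of x.
4. Against the integer gridlines: it meets the y-axis at y = 0 (among the integer gridlines); it meets the x-axis at x = 0 (among the integer gridlines); one z-axis crossing is at z = 0.
5. Together with the visible shape, these determine p as stated.

x^2 + 2*y^2 - 2*z^2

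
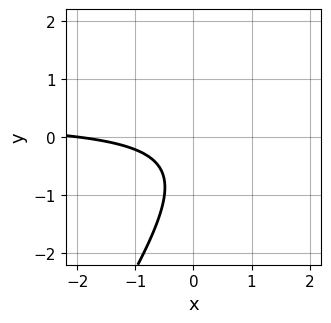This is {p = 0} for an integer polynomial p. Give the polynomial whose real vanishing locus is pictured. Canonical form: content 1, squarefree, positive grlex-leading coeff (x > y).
3*x*y - 2*y^2 - x - 2*y - 2

First, the degree is 2 — no degree-1 curve has this shape.
Next, reading off the gridlines: it misses every integer gridline on the y-axis; it meets the x-axis at x = -2 (among the integer gridlines).
Finally, matching integer coefficients to the picture gives p.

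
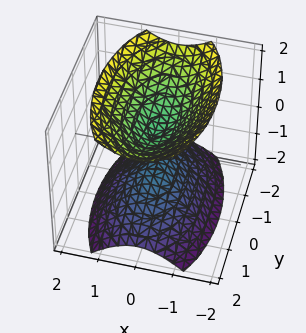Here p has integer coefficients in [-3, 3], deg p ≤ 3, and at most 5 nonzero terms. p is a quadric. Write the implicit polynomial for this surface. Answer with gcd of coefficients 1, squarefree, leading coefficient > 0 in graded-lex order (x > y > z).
3*x^2 + y^2 - 2*z^2 + 1

(a) There are 2 components. Treating them together as one polynomial.
(b) deg p = 2. Two separate bowl-shaped sheets opening away from each other; a quadric.
(c) Symmetries: mirror symmetry z ↦ −z ⇒ only even powers of z; the y ↦ −y reflection is a symmetry, so y appears only in even powers; mirror symmetry x ↦ −x ⇒ only even powers of x.
(d) Checking where it meets the axes: no x-intercept at any integer in the box; the surface avoids every integer y-axis point in the box.
(e) These observations pin down the coefficients.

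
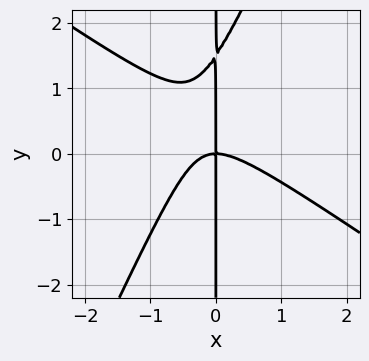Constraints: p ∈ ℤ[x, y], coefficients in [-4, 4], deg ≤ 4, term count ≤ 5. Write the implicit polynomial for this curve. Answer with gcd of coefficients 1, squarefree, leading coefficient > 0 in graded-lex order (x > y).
Degree: a generic line meets the curve in up to 3 points, so deg p = 3.
From the visible intercepts: one x-axis crossing is at x = 0; every point of the y-axis in the box is on the curve.
Putting this together gives p.

3*x^3 + 3*x^2*y - 2*x*y^2 + 3*x*y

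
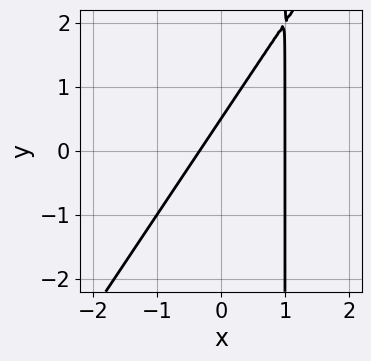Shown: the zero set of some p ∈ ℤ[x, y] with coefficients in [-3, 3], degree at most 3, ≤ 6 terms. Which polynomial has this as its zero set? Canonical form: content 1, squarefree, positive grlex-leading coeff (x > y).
3*x^2 - 2*x*y - 2*x + 2*y - 1

1. Degree: a generic line meets the curve in up to 2 points, so deg p = 2.
2. Checking where it meets the axes: it crosses the x-axis at the gridline x = 1.
3. Matching integer coefficients to the picture gives p.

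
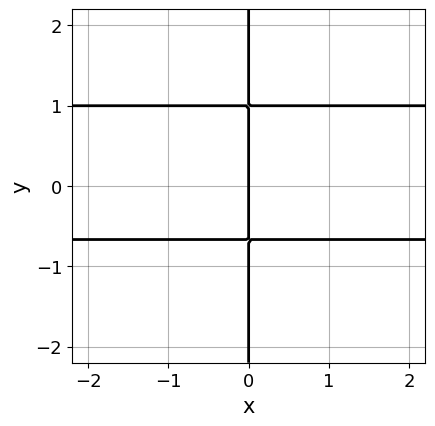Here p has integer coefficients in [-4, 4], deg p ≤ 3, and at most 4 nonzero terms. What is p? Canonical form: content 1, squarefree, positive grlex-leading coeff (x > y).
1. The degree is 3 — no degree-2 curve has this shape.
2. Against the integer gridlines: one x-axis crossing is at x = 0; the visible y-axis segment lies entirely on the curve.
3. Matching integer coefficients to the picture gives p.

3*x*y^2 - x*y - 2*x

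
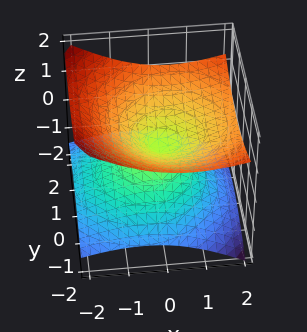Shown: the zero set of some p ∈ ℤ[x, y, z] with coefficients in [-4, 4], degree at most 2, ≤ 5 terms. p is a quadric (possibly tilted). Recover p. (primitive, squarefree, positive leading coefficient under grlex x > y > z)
x^2 - x*z + y^2 - 3*z^2

The degree is 2 — no degree-1 surface has this shape.
Against the integer gridlines: it crosses the x-axis at the gridline x = 0; one z-axis crossing is at z = 0; one y-axis crossing is at y = 0.
Together with the visible shape, these determine p as stated.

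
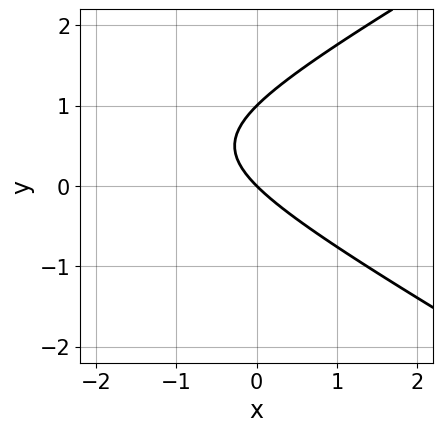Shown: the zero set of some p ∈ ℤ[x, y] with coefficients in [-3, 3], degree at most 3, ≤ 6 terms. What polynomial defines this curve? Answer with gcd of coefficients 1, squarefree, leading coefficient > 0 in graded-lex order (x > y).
(a) The degree is 2 — no degree-1 curve has this shape.
(b) From the visible intercepts: it crosses the x-axis at the gridline x = 0; among the integer gridlines, it crosses the y-axis at y ∈ {0, 1}.
(c) Together with the visible shape, these determine p as stated.

x^2 - 3*y^2 + 3*x + 3*y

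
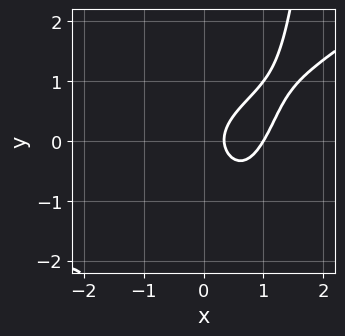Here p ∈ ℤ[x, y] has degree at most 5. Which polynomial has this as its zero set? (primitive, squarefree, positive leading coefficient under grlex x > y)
2*x^4 - 3*x^3*y + 3*y^2 - 3*x + 1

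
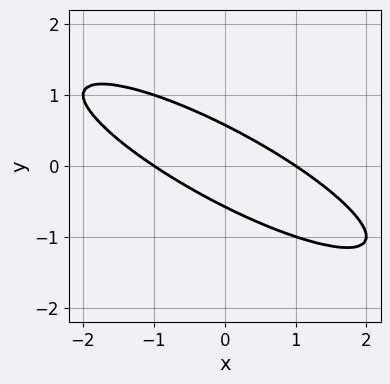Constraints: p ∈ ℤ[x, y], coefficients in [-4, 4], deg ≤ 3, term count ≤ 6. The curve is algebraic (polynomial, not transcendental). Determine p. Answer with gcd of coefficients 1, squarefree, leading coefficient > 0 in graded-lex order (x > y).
x^2 + 3*x*y + 3*y^2 - 1

First, degree: a generic line meets the curve in up to 2 points, so deg p = 2.
Then, from the axis intercepts and sections: among the integer gridlines, it crosses the x-axis at x ∈ {-1, 1}.
Finally, solving for integer coefficients yields p as stated.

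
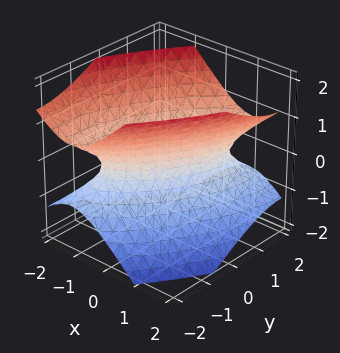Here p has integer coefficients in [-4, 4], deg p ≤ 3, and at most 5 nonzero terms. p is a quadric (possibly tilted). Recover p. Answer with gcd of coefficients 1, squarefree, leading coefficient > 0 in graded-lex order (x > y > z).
(a) deg p = 2. No degree-1 surface has this shape.
(b) From the visible intercepts: no z-intercept at any integer in the box; the y-axis gridline crossings are at y ∈ {-1, 1}.
(c) Matching integer coefficients to the picture gives p.

2*x^2 - 2*x*y + y^2 - 2*z^2 - 1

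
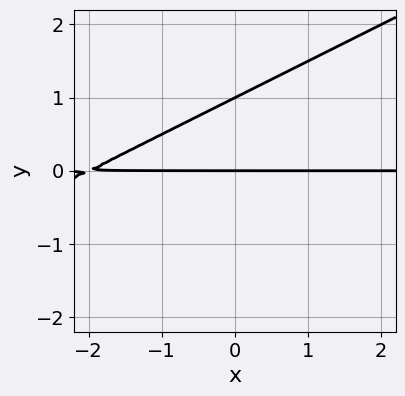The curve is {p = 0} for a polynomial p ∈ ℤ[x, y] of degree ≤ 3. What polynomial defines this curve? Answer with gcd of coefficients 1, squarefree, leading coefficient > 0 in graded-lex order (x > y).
The degree is 2 — the shape is more complex than any degree-1 curve.
Against the integer gridlines: the y-axis gridline crossings are at y ∈ {0, 1}; every point of the x-axis in the box is on the curve.
Assembling these constraints gives the stated polynomial.

x*y - 2*y^2 + 2*y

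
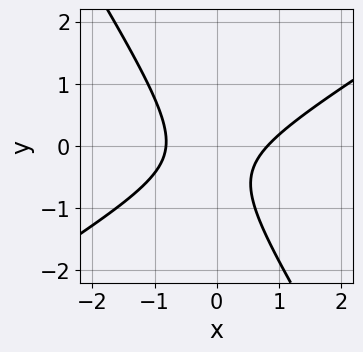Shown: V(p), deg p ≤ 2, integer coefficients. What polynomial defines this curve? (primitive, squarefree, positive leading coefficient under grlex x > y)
3*x^2 - 3*x*y - 3*y^2 - 2*y - 2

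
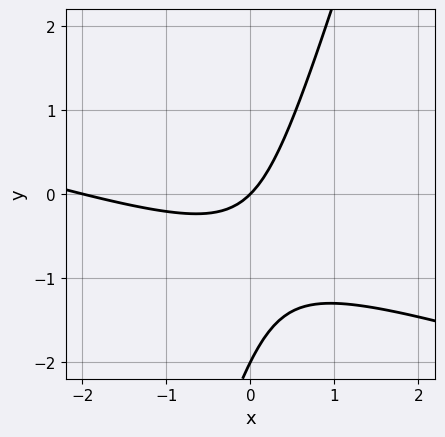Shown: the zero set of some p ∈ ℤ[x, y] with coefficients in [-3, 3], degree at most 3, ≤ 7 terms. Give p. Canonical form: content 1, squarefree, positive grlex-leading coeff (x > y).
1. Degree: the shape is more complex than any degree-1 curve, so deg p = 2.
2. From the visible intercepts: the x-axis gridline crossings are at x ∈ {-2, 0}; the y-axis gridline crossings are at y ∈ {-2, 0}.
3. Solving for integer coefficients yields p as stated.

x^2 + 3*x*y - y^2 + 2*x - 2*y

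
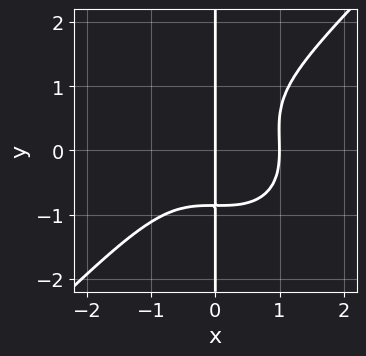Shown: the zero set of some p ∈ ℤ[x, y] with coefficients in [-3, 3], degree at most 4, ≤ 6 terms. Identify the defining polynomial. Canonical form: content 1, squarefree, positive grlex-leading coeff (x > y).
2*x^4 - 2*x*y^3 + x*y^2 - 2*x

deg p = 4. No degree-3 curve has this shape.
Reading off the gridlines: every point of the y-axis in the box is on the curve; among the integer gridlines, it crosses the x-axis at x ∈ {0, 1}.
The integer polynomial consistent with all of this is the stated p.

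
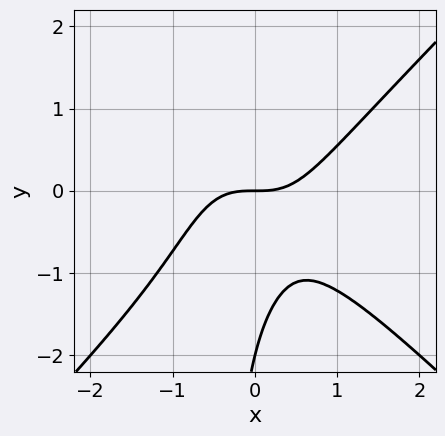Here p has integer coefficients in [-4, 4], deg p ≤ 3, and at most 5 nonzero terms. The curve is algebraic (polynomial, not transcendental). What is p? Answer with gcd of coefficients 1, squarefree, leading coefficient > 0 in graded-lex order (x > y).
deg p = 3. No degree-2 curve has this shape.
Checking where it meets the axes: the y-axis gridline crossings are at y ∈ {-2, 0}; one x-axis crossing is at x = 0.
Fitting integer coefficients to these (and the overall shape) gives p.

2*x^3 - 2*x*y^2 - y^2 - 2*y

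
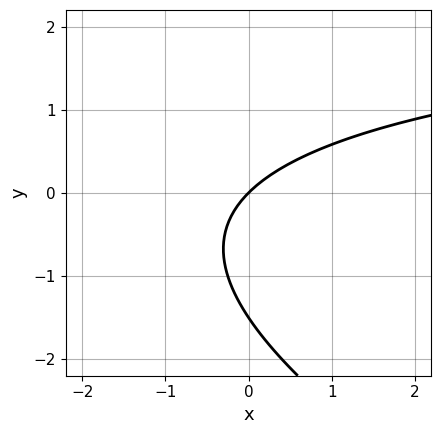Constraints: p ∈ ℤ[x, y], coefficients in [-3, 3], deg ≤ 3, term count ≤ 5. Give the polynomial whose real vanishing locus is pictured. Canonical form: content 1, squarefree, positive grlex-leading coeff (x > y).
x*y + 2*y^2 - 3*x + 3*y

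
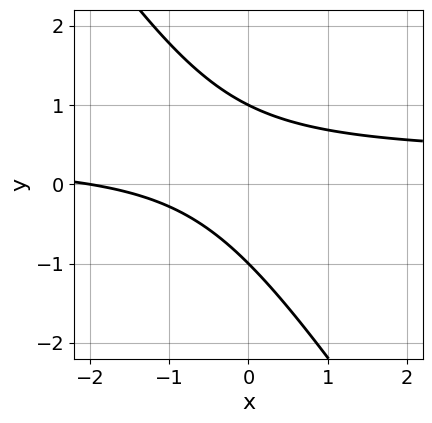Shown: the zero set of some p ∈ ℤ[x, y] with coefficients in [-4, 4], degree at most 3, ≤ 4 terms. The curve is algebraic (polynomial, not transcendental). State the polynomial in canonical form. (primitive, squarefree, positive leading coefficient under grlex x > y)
3*x*y + 2*y^2 - x - 2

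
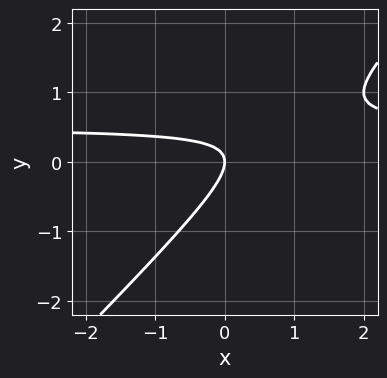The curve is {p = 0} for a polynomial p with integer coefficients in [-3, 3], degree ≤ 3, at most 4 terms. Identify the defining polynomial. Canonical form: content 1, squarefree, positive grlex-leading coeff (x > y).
2*x*y - 2*y^2 - x

First, degree: a generic line meets the curve in up to 2 points, so deg p = 2.
Then, from the axis intercepts and sections: it crosses the y-axis at the gridline y = 0; it crosses the x-axis at the gridline x = 0.
Finally, the integer polynomial consistent with all of this is the stated p.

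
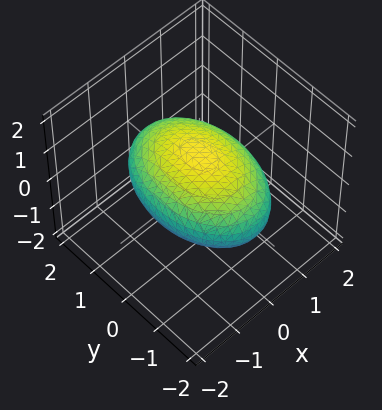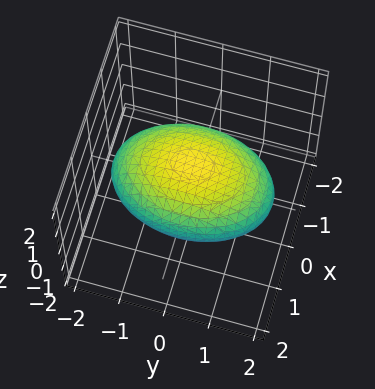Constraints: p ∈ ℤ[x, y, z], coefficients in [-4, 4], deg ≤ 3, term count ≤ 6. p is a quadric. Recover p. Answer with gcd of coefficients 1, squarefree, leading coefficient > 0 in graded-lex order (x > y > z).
2*x^2 + y^2 + 3*z^2 - 3

(a) deg p = 2.
(b) Symmetries: the x ↦ −x reflection is a symmetry, so x appears only in even powers; mirror symmetry y ↦ −y ⇒ only even powers of y; mirror symmetry z ↦ −z ⇒ only even powers of z.
(c) From the axis intercepts and sections: among the integer gridlines, it crosses the z-axis at z ∈ {-1, 1}.
(d) Assembling these constraints gives the stated polynomial.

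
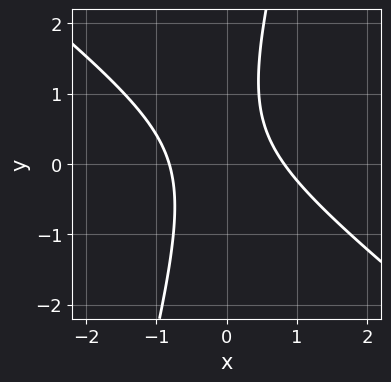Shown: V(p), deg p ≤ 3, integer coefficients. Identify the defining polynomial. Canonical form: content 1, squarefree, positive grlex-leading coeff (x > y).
3*x^2 + 3*x*y - y^2 + y - 2

First, deg p = 2. The shape is more complex than any degree-1 curve.
Next, from the axis intercepts and sections: it misses every integer gridline on the y-axis.
Finally, together with the visible shape, these determine p as stated.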